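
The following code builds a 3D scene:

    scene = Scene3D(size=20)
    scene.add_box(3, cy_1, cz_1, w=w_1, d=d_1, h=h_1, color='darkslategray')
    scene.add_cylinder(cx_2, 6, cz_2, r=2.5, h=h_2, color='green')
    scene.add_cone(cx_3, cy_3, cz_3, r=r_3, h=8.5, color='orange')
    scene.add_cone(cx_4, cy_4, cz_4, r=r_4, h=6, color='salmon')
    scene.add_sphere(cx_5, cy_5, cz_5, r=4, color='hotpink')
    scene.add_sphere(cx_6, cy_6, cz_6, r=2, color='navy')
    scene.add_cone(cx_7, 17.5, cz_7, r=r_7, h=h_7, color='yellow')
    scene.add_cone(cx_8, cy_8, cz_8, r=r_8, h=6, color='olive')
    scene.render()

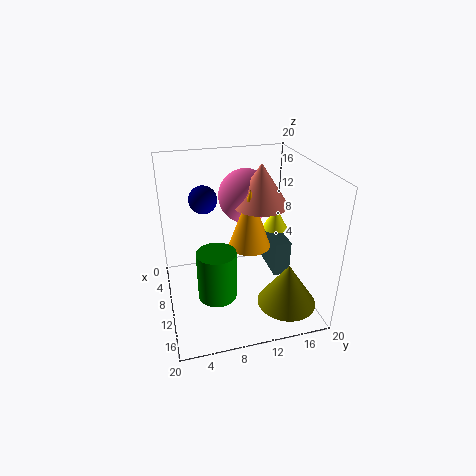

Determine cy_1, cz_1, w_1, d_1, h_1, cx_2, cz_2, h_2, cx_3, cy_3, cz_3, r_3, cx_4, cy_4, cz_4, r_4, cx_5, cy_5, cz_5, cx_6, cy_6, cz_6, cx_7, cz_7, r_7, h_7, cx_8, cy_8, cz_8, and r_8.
cy_1 = 16; cz_1 = 2; w_1 = 6.5; d_1 = 2.5; h_1 = 5.5; cx_2 = 14.5; cz_2 = 4.5; h_2 = 6.5; cx_3 = 9; cy_3 = 12; cz_3 = 8; r_3 = 3; cx_4 = 7.5; cy_4 = 14; cz_4 = 13.5; r_4 = 4; cx_5 = 5; cy_5 = 12.5; cz_5 = 14; cx_6 = 6; cy_6 = 6; cz_6 = 14.5; cx_7 = 5; cz_7 = 8; r_7 = 2; h_7 = 3.5; cx_8 = 15.5; cy_8 = 15.5; cz_8 = 2; r_8 = 4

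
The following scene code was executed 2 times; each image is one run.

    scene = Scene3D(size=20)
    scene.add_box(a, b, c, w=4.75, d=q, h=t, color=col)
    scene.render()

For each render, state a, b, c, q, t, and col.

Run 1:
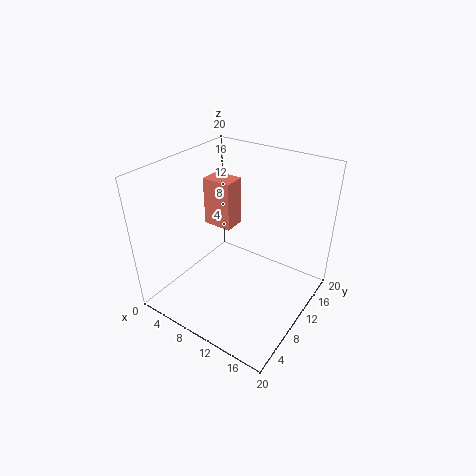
a = 0.75, b = 14, c = 7.5, q = 3.5, t = 7.75, col = 'salmon'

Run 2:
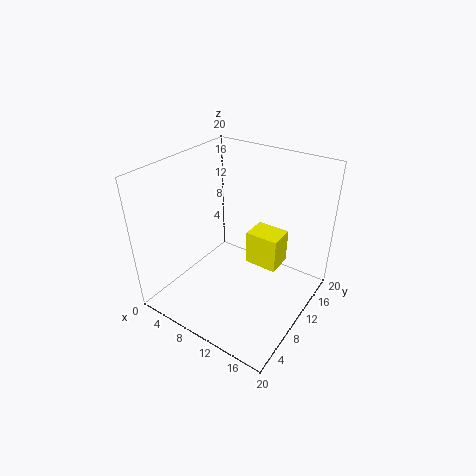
a = 10.25, b = 11.75, c = 5, q = 3.75, t = 5, col = 'yellow'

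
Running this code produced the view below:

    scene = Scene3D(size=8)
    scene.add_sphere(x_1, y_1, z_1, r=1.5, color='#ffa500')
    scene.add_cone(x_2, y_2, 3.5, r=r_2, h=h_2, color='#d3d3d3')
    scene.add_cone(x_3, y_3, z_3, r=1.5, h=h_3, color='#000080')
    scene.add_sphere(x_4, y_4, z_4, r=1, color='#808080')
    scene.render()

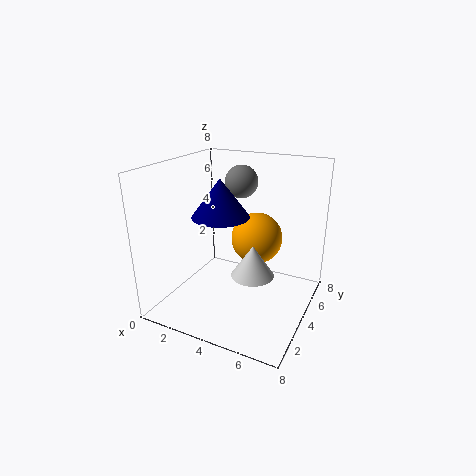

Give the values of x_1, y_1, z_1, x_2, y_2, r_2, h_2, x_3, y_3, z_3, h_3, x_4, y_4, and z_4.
x_1 = 4.5, y_1 = 5.5, z_1 = 3.5, x_2 = 6, y_2 = 1.5, r_2 = 1, h_2 = 1.5, x_3 = 3.5, y_3 = 3, z_3 = 5.5, h_3 = 2, x_4 = 3, y_4 = 6.5, z_4 = 6.5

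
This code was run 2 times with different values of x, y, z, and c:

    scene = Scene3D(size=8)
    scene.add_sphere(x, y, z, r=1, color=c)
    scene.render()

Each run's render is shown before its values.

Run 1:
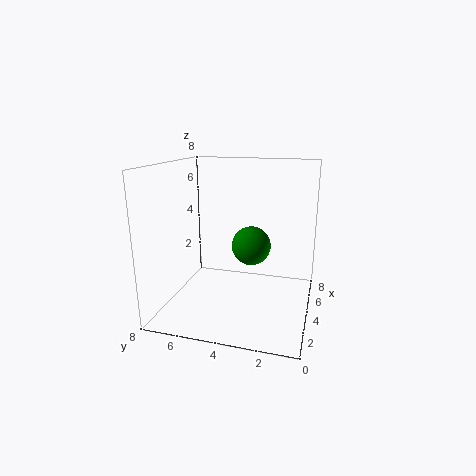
x = 3
y = 3
z = 4
c = 'green'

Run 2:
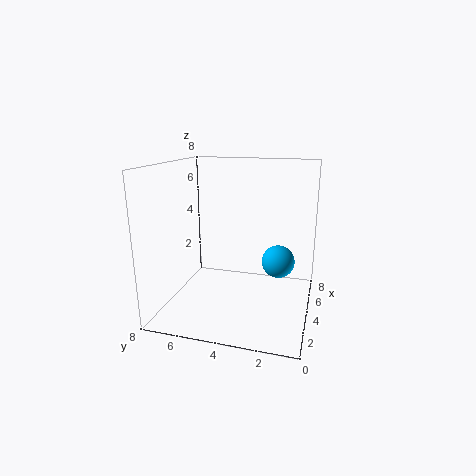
x = 6
y = 2
z = 2
c = 'deepskyblue'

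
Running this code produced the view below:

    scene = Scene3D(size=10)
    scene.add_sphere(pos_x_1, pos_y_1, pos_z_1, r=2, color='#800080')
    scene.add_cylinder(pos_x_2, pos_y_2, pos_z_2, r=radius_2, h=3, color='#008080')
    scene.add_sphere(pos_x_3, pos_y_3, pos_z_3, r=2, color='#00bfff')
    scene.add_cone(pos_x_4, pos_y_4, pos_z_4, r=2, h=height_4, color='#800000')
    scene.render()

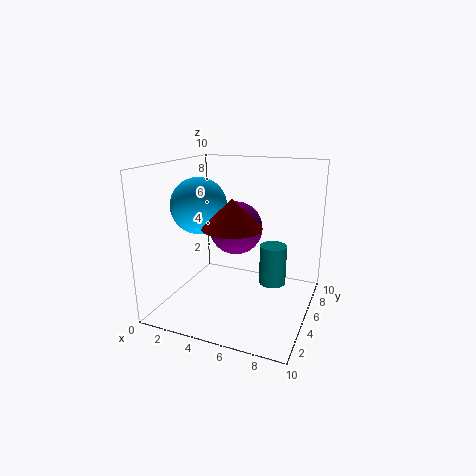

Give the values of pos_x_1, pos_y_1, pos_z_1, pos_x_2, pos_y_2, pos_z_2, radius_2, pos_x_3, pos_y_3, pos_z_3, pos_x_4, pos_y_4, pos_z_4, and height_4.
pos_x_1 = 4, pos_y_1 = 7, pos_z_1 = 5, pos_x_2 = 7, pos_y_2 = 7, pos_z_2 = 1, radius_2 = 1, pos_x_3 = 2, pos_y_3 = 5, pos_z_3 = 7, pos_x_4 = 5, pos_y_4 = 4, pos_z_4 = 6, height_4 = 2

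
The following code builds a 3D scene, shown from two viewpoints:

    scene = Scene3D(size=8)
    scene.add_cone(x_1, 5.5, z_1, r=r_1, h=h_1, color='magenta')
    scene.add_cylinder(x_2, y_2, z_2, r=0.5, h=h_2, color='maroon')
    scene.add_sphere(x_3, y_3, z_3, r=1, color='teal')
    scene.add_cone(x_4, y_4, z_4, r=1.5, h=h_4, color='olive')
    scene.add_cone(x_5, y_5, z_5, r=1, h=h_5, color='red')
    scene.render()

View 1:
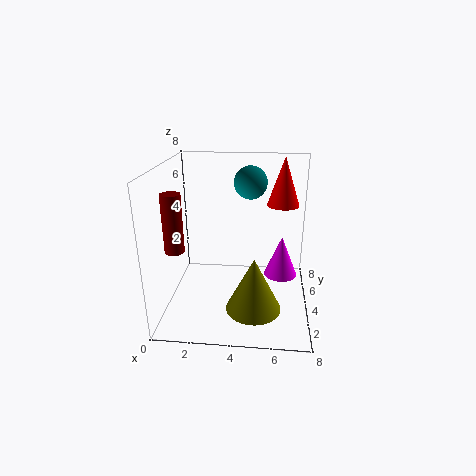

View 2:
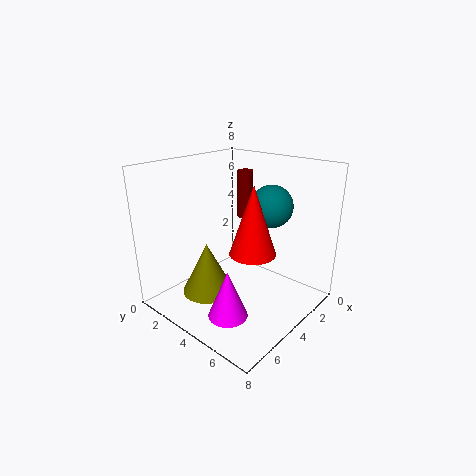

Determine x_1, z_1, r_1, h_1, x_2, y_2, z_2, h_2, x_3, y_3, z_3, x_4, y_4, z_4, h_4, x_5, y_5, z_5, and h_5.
x_1 = 6.5, z_1 = 1, r_1 = 1, h_1 = 2.5, x_2 = 1, y_2 = 2, z_2 = 4, h_2 = 3, x_3 = 4.5, y_3 = 6.5, z_3 = 6.5, x_4 = 5, y_4 = 2.5, z_4 = 0.5, h_4 = 3, x_5 = 6.5, y_5 = 7, z_5 = 5, h_5 = 3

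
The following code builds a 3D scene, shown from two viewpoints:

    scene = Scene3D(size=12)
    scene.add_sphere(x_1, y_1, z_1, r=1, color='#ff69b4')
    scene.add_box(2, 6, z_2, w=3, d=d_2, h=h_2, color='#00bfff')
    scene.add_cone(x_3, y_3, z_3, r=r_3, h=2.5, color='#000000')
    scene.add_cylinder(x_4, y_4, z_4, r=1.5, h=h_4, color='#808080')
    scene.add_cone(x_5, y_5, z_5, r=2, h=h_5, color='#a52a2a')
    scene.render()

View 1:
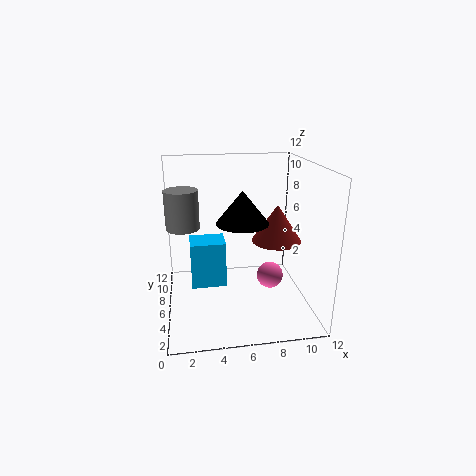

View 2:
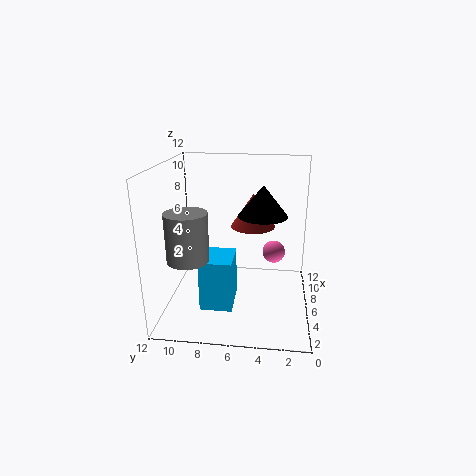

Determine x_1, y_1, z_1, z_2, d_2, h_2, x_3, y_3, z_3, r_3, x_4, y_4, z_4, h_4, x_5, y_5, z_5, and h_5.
x_1 = 8; y_1 = 3; z_1 = 4; z_2 = 1.5; d_2 = 2.5; h_2 = 4; x_3 = 6; y_3 = 4; z_3 = 8; r_3 = 2; x_4 = 1.5; y_4 = 9; z_4 = 6; h_4 = 3.5; x_5 = 9; y_5 = 5; z_5 = 6; h_5 = 3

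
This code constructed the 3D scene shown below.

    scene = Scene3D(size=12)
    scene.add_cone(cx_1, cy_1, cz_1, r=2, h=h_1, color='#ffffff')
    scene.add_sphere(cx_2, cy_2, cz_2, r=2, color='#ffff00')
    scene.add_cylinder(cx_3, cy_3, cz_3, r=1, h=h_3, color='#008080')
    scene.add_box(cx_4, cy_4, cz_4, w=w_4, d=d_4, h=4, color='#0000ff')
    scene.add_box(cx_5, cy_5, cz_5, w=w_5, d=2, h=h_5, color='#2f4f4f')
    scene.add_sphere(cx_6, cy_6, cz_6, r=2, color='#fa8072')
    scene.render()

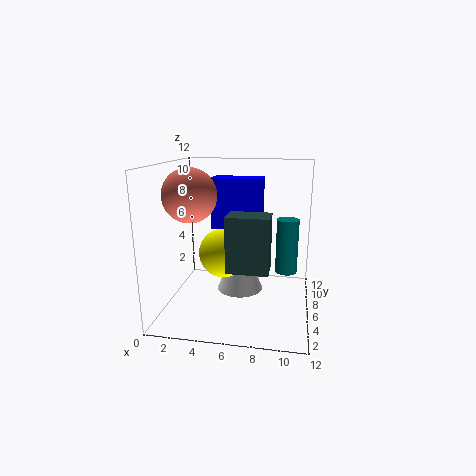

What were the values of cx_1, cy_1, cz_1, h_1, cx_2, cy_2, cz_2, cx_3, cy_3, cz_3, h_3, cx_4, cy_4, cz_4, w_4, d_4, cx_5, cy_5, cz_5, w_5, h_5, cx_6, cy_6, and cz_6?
cx_1 = 6; cy_1 = 7; cz_1 = 1; h_1 = 5; cx_2 = 5; cy_2 = 5; cz_2 = 5; cx_3 = 10; cy_3 = 9; cz_3 = 2; h_3 = 5; cx_4 = 4; cy_4 = 5; cz_4 = 7; w_4 = 4; d_4 = 2; cx_5 = 6; cy_5 = 1; cz_5 = 5; w_5 = 3; h_5 = 4; cx_6 = 3; cy_6 = 3; cz_6 = 10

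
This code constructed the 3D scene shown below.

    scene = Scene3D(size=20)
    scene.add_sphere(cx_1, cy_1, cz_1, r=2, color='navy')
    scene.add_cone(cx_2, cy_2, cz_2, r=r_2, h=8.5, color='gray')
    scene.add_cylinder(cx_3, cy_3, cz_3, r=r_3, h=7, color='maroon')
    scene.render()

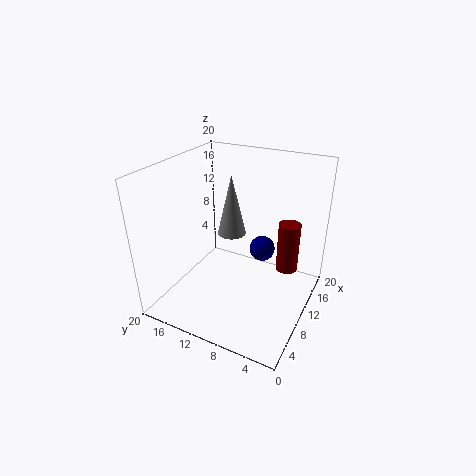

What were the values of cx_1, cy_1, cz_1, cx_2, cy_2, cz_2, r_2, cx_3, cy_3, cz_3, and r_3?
cx_1 = 16.5
cy_1 = 9
cz_1 = 5
cx_2 = 11
cy_2 = 11.5
cz_2 = 10
r_2 = 2
cx_3 = 12.5
cy_3 = 3.5
cz_3 = 5.5
r_3 = 1.5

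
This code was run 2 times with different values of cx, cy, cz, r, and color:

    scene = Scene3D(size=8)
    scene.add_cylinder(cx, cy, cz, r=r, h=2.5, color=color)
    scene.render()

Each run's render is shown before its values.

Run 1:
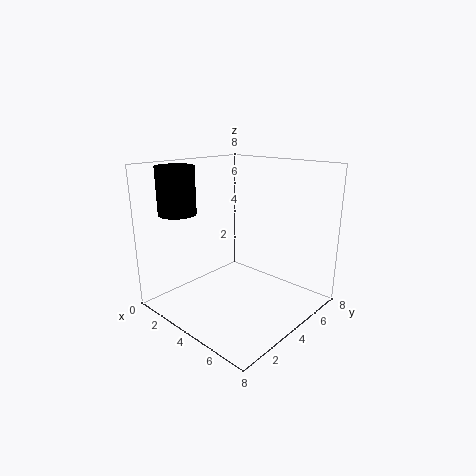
cx = 2
cy = 1.5
cz = 5.5
r = 1
color = 'black'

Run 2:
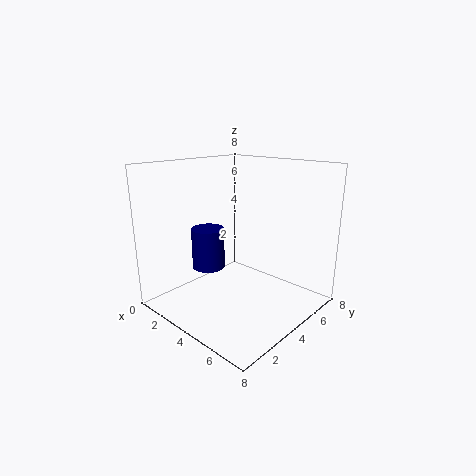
cx = 1.5
cy = 4
cz = 1.5
r = 1
color = 'navy'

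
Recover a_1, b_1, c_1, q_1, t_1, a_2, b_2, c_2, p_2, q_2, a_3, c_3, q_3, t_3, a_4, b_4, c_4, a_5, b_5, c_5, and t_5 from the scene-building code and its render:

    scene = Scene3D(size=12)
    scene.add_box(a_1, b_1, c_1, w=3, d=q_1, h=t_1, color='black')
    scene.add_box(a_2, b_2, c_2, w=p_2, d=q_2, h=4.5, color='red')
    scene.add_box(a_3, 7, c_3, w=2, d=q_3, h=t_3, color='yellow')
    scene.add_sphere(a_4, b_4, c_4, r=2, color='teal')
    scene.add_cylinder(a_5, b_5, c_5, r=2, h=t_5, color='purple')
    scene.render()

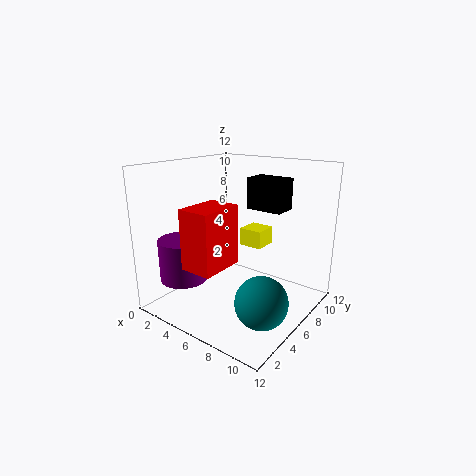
a_1 = 6.5, b_1 = 6.5, c_1 = 8.5, q_1 = 2, t_1 = 2.5, a_2 = 5, b_2 = 0.5, c_2 = 5, p_2 = 2.5, q_2 = 3.5, a_3 = 5.5, c_3 = 5, q_3 = 2, t_3 = 1.5, a_4 = 10, b_4 = 3.5, c_4 = 2.5, a_5 = 2.5, b_5 = 3, c_5 = 2.5, t_5 = 3.5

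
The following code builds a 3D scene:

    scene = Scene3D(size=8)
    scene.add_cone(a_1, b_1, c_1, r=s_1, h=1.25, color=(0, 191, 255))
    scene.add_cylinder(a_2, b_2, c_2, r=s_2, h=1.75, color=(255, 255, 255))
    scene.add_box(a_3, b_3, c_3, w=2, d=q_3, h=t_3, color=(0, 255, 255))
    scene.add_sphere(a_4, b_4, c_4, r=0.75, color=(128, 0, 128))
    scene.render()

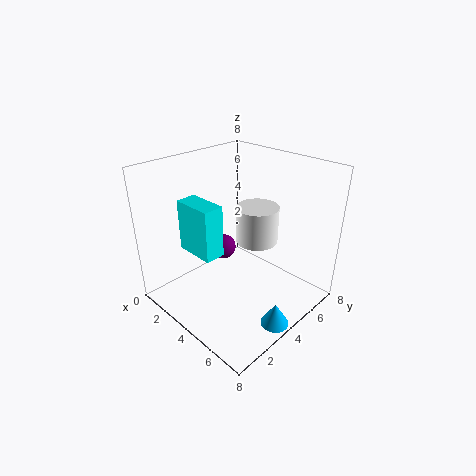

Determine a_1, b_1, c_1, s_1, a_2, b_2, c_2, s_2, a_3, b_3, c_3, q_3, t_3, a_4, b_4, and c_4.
a_1 = 7.25; b_1 = 3.5; c_1 = 0.25; s_1 = 0.75; a_2 = 6; b_2 = 3.25; c_2 = 5; s_2 = 1; a_3 = 3.25; b_3 = 0.75; c_3 = 4.5; q_3 = 1; t_3 = 2.5; a_4 = 2.25; b_4 = 4.5; c_4 = 2.5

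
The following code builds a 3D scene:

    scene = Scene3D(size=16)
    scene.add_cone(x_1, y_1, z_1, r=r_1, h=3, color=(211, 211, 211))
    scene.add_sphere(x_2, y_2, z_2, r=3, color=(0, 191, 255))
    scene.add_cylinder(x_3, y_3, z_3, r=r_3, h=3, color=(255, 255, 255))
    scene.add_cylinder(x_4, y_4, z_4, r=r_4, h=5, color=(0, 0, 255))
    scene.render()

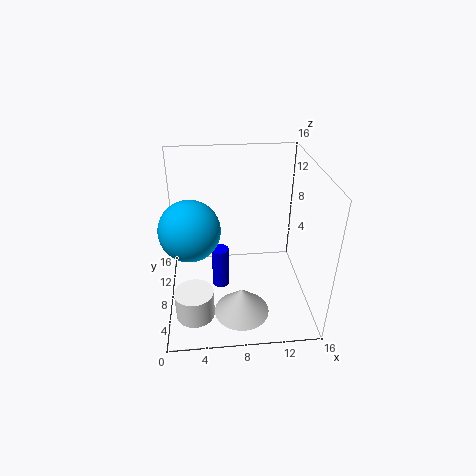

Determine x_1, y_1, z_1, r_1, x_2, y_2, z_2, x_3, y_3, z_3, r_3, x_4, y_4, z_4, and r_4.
x_1 = 8; y_1 = 4; z_1 = 1; r_1 = 3; x_2 = 3; y_2 = 5; z_2 = 11; x_3 = 3; y_3 = 3; z_3 = 2; r_3 = 2; x_4 = 6; y_4 = 9; z_4 = 1; r_4 = 1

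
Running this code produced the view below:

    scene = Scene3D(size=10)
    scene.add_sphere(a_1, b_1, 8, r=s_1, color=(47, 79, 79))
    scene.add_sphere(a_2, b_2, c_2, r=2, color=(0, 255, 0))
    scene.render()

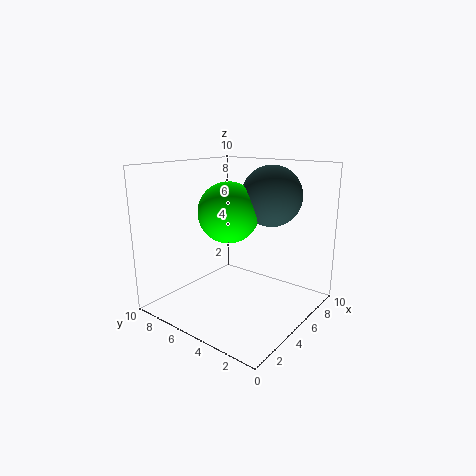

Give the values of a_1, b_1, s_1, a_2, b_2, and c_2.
a_1 = 6
b_1 = 3
s_1 = 2
a_2 = 4
b_2 = 5
c_2 = 7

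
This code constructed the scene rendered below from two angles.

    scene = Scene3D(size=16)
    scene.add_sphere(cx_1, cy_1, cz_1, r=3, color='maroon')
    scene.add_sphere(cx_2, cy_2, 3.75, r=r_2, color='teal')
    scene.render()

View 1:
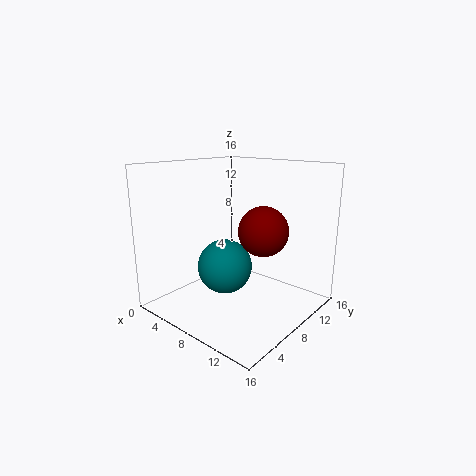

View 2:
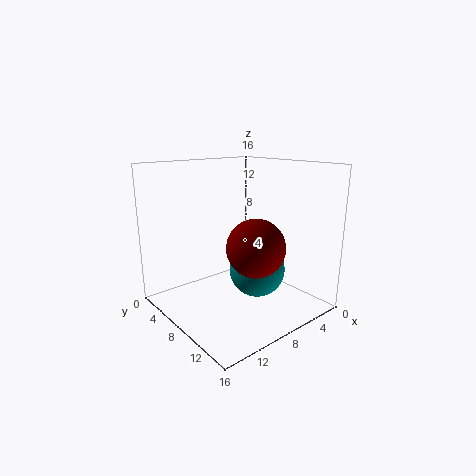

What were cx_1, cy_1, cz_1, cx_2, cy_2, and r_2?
cx_1 = 8.75; cy_1 = 11.75; cz_1 = 8; cx_2 = 5.5; cy_2 = 8.5; r_2 = 3.25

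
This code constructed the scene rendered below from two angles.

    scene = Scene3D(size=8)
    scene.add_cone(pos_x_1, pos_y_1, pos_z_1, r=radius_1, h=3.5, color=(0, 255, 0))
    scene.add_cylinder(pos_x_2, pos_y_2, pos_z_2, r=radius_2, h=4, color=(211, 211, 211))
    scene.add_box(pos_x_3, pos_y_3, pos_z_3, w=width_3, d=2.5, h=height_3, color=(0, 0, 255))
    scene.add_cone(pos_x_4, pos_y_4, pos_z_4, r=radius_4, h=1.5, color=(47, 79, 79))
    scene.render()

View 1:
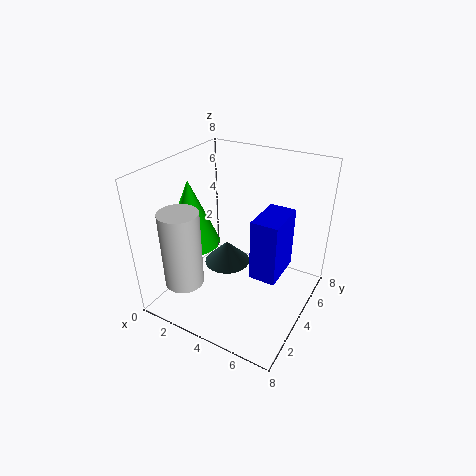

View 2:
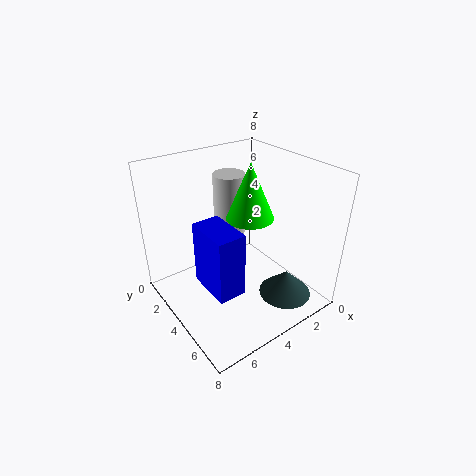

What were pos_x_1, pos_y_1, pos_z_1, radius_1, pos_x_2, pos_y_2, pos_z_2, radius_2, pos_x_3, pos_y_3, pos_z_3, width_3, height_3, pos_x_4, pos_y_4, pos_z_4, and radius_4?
pos_x_1 = 2
pos_y_1 = 2.5
pos_z_1 = 4
radius_1 = 1.5
pos_x_2 = 2.5
pos_y_2 = 1
pos_z_2 = 2.5
radius_2 = 1
pos_x_3 = 5
pos_y_3 = 3.5
pos_z_3 = 2
width_3 = 1.5
height_3 = 3.5
pos_x_4 = 2
pos_y_4 = 6
pos_z_4 = 0.5
radius_4 = 1.5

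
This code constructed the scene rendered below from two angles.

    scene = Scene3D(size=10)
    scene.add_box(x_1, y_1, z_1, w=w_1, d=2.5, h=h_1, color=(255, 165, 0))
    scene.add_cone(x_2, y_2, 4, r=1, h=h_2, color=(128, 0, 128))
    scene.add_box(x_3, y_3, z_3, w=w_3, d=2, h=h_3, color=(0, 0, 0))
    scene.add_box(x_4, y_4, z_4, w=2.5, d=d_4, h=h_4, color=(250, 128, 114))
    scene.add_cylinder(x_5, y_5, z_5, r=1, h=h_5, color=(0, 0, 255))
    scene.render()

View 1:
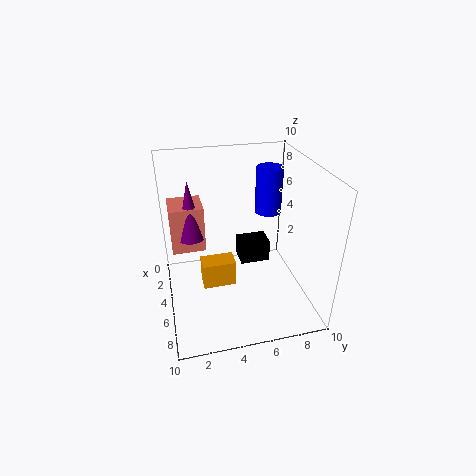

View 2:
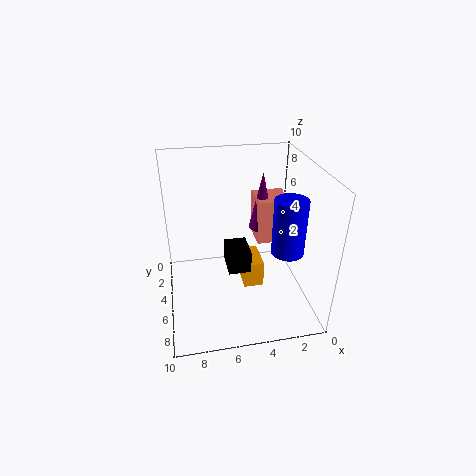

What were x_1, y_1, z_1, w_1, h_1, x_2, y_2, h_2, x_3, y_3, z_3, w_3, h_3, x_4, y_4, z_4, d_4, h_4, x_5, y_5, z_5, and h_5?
x_1 = 3; y_1 = 2.5; z_1 = 0.5; w_1 = 1.5; h_1 = 2; x_2 = 2.5; y_2 = 2; h_2 = 4.5; x_3 = 4.5; y_3 = 5; z_3 = 3.5; w_3 = 1.5; h_3 = 1.5; x_4 = 0.5; y_4 = 0.5; z_4 = 3; d_4 = 2.5; h_4 = 3.5; x_5 = 2.5; y_5 = 8; z_5 = 5.5; h_5 = 3.5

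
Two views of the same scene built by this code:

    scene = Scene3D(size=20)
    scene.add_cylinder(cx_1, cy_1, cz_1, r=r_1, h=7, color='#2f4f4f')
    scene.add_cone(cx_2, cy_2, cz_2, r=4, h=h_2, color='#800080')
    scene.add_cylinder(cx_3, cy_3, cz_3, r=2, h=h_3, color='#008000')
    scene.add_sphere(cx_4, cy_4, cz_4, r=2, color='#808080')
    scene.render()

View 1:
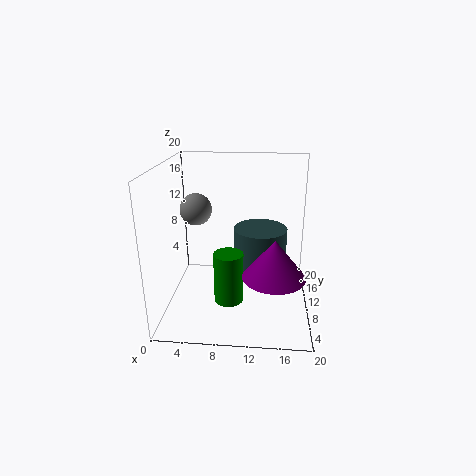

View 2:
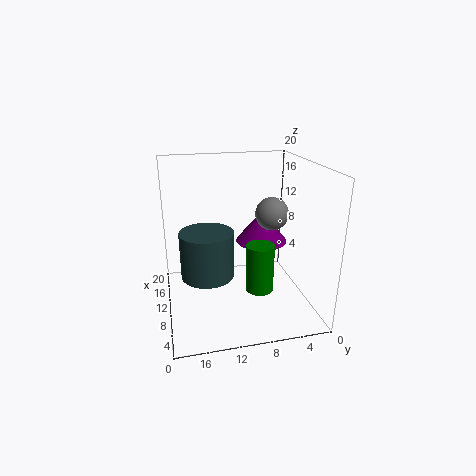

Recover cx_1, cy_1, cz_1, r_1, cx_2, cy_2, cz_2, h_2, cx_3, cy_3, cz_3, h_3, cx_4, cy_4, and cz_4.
cx_1 = 13; cy_1 = 14; cz_1 = 3; r_1 = 4; cx_2 = 15; cy_2 = 5; cz_2 = 7; h_2 = 5; cx_3 = 9; cy_3 = 7; cz_3 = 2; h_3 = 7; cx_4 = 5; cy_4 = 7; cz_4 = 15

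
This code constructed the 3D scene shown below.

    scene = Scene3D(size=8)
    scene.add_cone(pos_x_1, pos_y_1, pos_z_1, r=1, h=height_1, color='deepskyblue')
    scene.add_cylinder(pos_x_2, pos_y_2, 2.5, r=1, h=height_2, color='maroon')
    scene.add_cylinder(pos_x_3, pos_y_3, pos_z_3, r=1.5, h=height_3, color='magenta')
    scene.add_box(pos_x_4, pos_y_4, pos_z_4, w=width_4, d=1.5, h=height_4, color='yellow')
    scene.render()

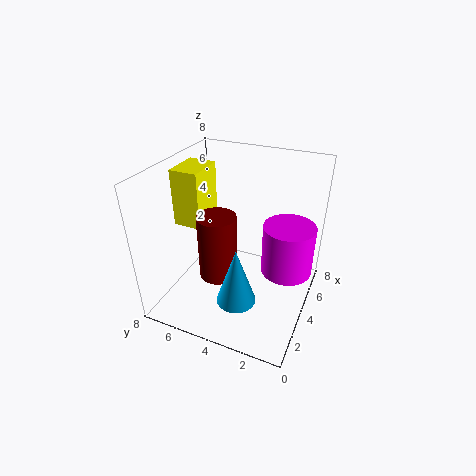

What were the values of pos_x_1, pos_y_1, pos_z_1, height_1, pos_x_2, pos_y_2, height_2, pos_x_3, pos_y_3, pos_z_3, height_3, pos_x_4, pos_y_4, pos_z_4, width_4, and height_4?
pos_x_1 = 1.5, pos_y_1 = 3, pos_z_1 = 2, height_1 = 3, pos_x_2 = 2.5, pos_y_2 = 4.5, height_2 = 3.5, pos_x_3 = 5.5, pos_y_3 = 1.5, pos_z_3 = 1.5, height_3 = 3, pos_x_4 = 2.5, pos_y_4 = 5.5, pos_z_4 = 5, width_4 = 2, height_4 = 3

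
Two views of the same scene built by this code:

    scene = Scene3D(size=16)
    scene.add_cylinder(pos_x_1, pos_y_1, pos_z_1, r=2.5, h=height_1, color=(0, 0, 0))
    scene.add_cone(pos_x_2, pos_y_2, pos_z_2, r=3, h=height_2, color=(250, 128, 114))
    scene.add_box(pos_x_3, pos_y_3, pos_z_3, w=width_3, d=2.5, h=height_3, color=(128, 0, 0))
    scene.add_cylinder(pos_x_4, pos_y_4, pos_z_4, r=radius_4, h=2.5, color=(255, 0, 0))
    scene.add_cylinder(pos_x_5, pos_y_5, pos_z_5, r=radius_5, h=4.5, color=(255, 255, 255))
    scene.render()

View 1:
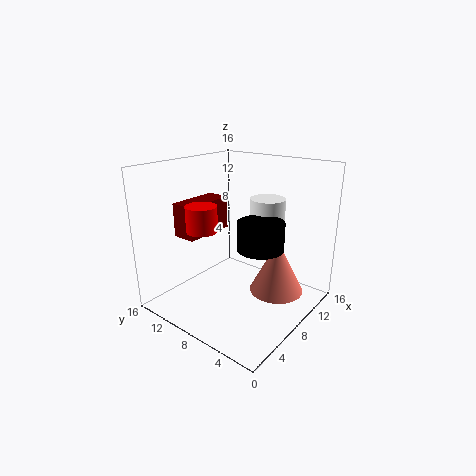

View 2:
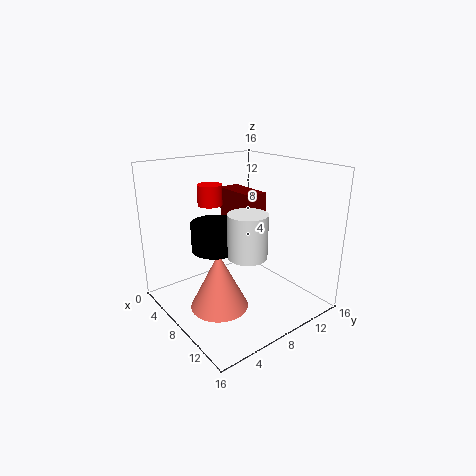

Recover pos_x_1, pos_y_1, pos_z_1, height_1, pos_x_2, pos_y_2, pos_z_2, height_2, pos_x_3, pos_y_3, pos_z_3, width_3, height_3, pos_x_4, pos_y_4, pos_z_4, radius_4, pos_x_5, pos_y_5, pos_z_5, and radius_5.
pos_x_1 = 8; pos_y_1 = 5; pos_z_1 = 7.5; height_1 = 3; pos_x_2 = 10; pos_y_2 = 4; pos_z_2 = 2; height_2 = 6; pos_x_3 = 2.5; pos_y_3 = 9.5; pos_z_3 = 9; width_3 = 5.5; height_3 = 3.5; pos_x_4 = 2.5; pos_y_4 = 8; pos_z_4 = 10.5; radius_4 = 1.5; pos_x_5 = 11.5; pos_y_5 = 6.5; pos_z_5 = 7.5; radius_5 = 2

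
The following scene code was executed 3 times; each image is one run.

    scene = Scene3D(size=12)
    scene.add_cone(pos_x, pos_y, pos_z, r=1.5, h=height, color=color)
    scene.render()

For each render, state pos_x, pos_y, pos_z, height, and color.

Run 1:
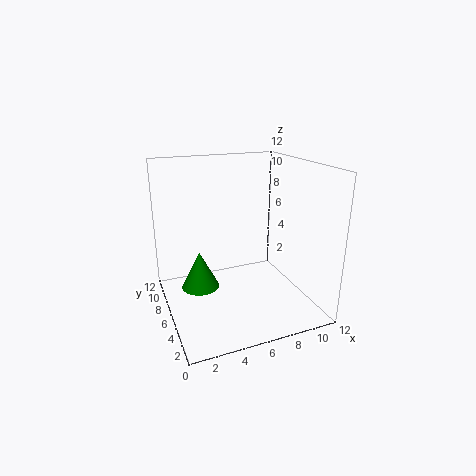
pos_x = 2.5, pos_y = 5.5, pos_z = 2.5, height = 3, color = 'green'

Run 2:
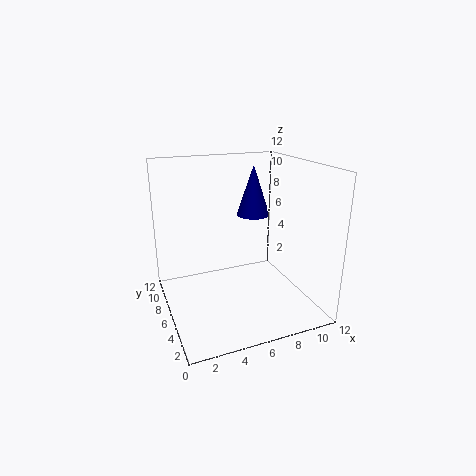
pos_x = 8.5, pos_y = 8.5, pos_z = 7, height = 4.5, color = 'navy'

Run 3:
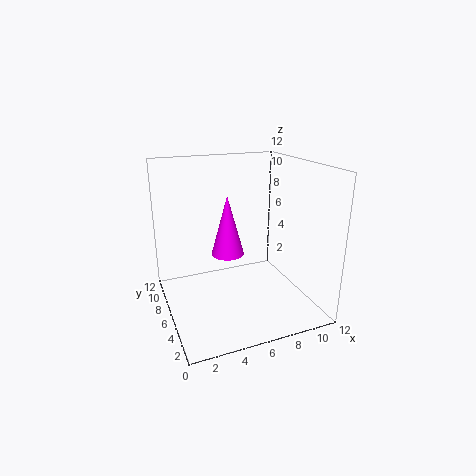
pos_x = 6, pos_y = 8.5, pos_z = 3.5, height = 5.5, color = 'magenta'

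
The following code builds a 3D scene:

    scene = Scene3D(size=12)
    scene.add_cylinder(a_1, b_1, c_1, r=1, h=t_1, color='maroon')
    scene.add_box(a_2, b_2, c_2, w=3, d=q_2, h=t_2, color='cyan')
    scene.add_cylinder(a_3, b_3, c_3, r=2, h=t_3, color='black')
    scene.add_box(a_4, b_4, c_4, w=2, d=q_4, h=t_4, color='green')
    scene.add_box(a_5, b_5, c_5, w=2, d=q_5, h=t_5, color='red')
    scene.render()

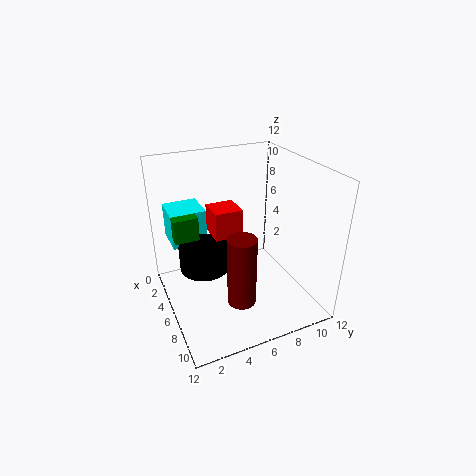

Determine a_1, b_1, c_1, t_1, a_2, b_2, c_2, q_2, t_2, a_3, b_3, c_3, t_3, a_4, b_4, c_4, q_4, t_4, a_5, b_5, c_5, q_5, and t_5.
a_1 = 11; b_1 = 4; c_1 = 4; t_1 = 5; a_2 = 1; b_2 = 1; c_2 = 5; q_2 = 3; t_2 = 3; a_3 = 6; b_3 = 3; c_3 = 4; t_3 = 2; a_4 = 3; b_4 = 1; c_4 = 6; q_4 = 2; t_4 = 2; a_5 = 7; b_5 = 3; c_5 = 8; q_5 = 2; t_5 = 2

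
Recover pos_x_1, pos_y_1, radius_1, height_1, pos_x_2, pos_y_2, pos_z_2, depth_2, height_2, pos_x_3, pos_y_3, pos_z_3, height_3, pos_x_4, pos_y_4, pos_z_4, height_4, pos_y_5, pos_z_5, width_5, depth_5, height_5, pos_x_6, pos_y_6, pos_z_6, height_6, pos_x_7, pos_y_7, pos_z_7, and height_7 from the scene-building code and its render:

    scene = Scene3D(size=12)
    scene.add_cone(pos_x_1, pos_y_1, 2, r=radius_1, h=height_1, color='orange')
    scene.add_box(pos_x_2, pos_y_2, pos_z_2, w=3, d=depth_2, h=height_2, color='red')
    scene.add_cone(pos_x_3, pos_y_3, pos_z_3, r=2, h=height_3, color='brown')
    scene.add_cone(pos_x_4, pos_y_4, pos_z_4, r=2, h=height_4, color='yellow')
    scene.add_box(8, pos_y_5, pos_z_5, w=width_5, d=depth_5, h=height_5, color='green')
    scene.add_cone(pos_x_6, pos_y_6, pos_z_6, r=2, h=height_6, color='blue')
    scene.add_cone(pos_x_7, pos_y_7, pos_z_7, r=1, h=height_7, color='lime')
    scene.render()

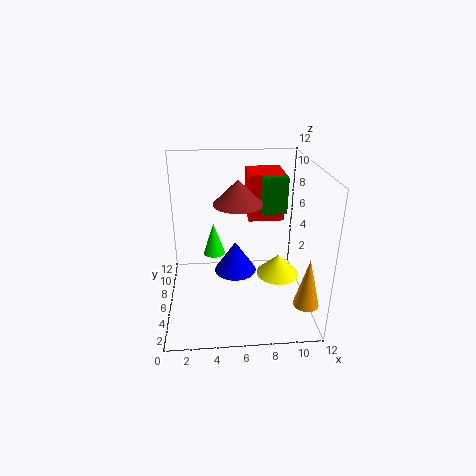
pos_x_1 = 11; pos_y_1 = 2; radius_1 = 1; height_1 = 4; pos_x_2 = 7; pos_y_2 = 7; pos_z_2 = 7; depth_2 = 3; height_2 = 4; pos_x_3 = 6; pos_y_3 = 6; pos_z_3 = 9; height_3 = 2; pos_x_4 = 10; pos_y_4 = 8; pos_z_4 = 1; height_4 = 2; pos_y_5 = 6; pos_z_5 = 8; width_5 = 2; depth_5 = 3; height_5 = 3; pos_x_6 = 6; pos_y_6 = 9; pos_z_6 = 1; height_6 = 3; pos_x_7 = 4; pos_y_7 = 9; pos_z_7 = 3; height_7 = 3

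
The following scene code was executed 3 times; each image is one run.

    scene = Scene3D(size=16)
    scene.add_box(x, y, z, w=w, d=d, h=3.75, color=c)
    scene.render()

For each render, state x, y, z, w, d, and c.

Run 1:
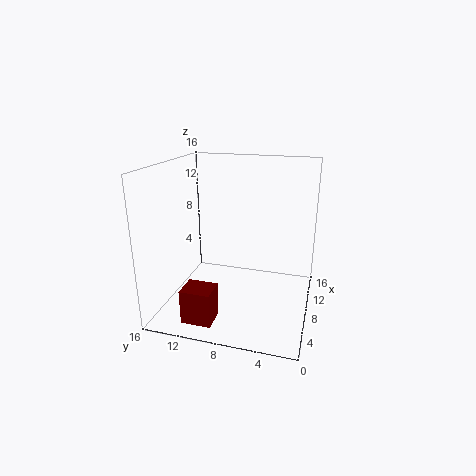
x = 1.75
y = 9.25
z = 0.25
w = 2.75
d = 3.25
c = 'maroon'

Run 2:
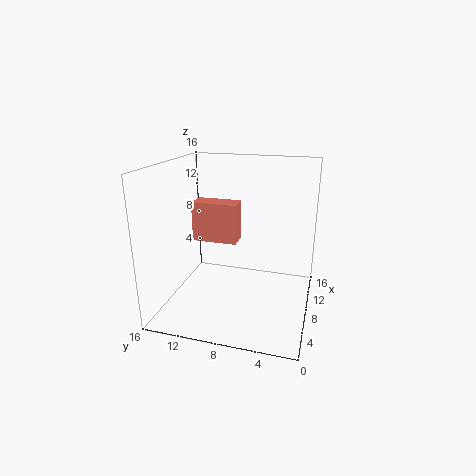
x = 2.75
y = 6.75
z = 9.5
w = 2
d = 4.25
c = 'salmon'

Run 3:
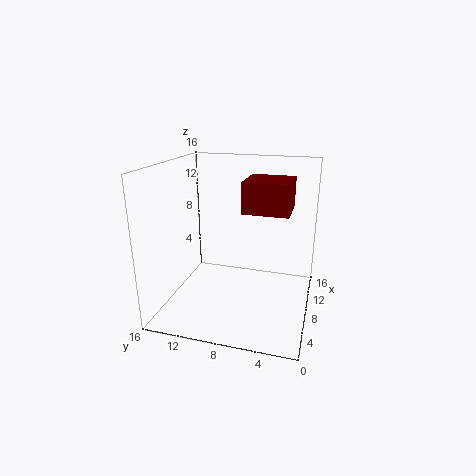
x = 10.25
y = 2.75
z = 10
w = 5.25
d = 5.5
c = 'maroon'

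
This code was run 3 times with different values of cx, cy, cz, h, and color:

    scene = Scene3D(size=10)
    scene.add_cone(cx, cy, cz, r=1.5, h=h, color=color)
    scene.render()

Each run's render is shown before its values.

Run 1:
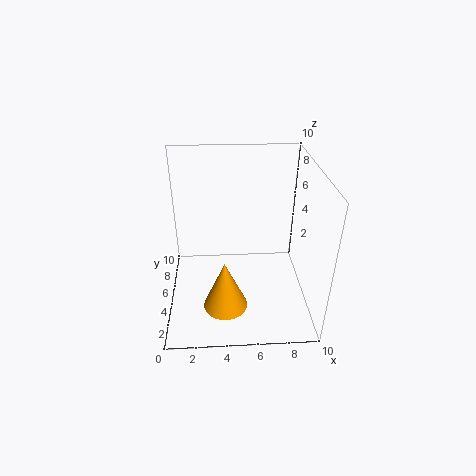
cx = 4, cy = 2.75, cz = 1, h = 3.5, color = 'orange'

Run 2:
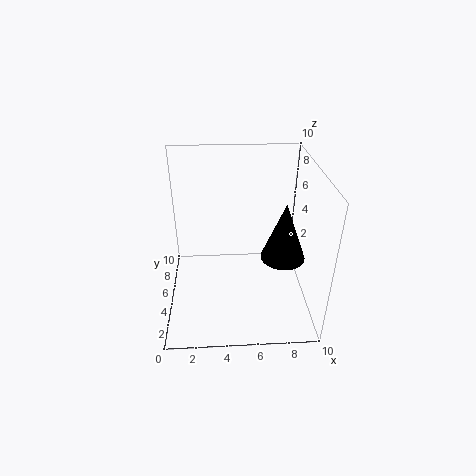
cx = 8, cy = 4, cz = 4, h = 4, color = 'black'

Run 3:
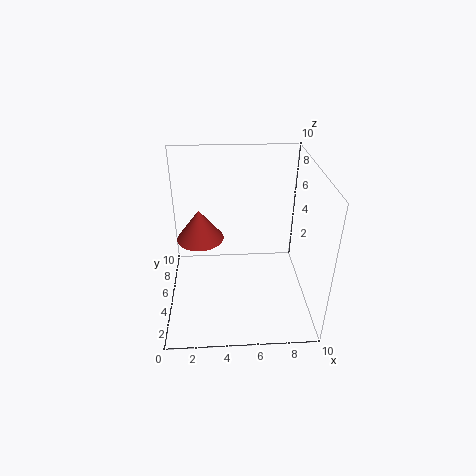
cx = 2.5, cy = 4, cz = 5.75, h = 2, color = 'brown'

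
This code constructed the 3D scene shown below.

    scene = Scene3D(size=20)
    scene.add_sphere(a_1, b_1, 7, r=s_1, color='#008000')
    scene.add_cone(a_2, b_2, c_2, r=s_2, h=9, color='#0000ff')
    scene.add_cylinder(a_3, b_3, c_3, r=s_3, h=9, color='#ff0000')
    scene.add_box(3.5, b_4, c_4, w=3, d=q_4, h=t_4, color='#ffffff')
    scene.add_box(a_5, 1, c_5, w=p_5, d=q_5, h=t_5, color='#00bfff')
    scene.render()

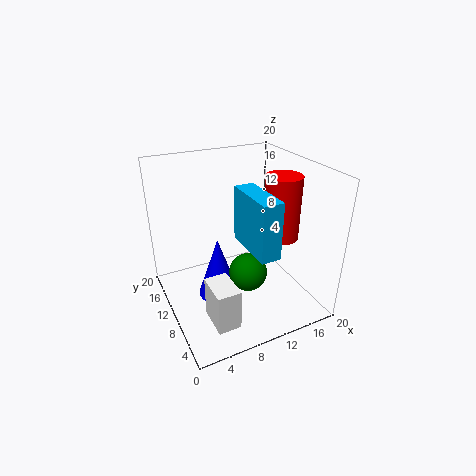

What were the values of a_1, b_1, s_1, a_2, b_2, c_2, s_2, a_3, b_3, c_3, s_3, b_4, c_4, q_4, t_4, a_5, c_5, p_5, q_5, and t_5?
a_1 = 9.5
b_1 = 6
s_1 = 2.5
a_2 = 7.5
b_2 = 11.5
c_2 = 0.5
s_2 = 3
a_3 = 16
b_3 = 8.5
c_3 = 9.5
s_3 = 2.5
b_4 = 2
c_4 = 2
q_4 = 4.5
t_4 = 5.5
a_5 = 8.5
c_5 = 11.5
p_5 = 2.5
q_5 = 7
t_5 = 7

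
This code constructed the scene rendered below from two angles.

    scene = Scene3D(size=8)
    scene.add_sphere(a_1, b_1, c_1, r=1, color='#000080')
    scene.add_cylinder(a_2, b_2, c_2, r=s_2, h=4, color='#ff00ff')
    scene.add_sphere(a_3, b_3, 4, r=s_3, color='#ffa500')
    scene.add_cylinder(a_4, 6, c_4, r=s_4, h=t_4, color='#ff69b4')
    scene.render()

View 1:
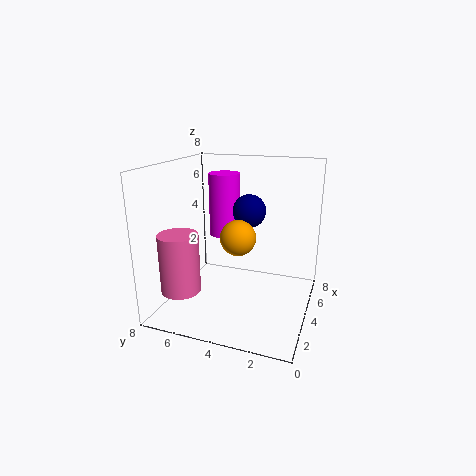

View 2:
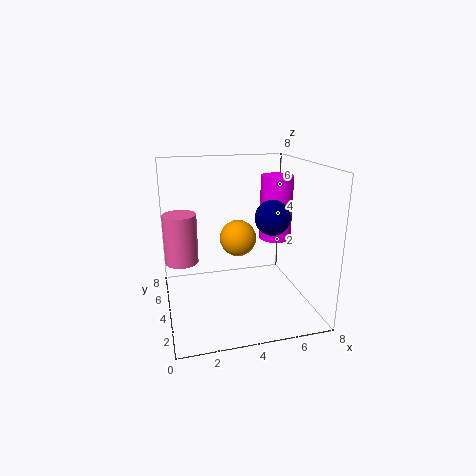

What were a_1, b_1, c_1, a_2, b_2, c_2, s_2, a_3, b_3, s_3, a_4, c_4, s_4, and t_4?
a_1 = 6
b_1 = 4
c_1 = 5
a_2 = 7
b_2 = 6
c_2 = 3
s_2 = 1
a_3 = 4
b_3 = 4
s_3 = 1
a_4 = 1
c_4 = 2
s_4 = 1
t_4 = 3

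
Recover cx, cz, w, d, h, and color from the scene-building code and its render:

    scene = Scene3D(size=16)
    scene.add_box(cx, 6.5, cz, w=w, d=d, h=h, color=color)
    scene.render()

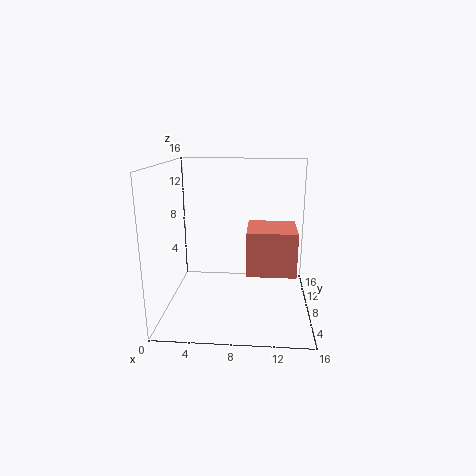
cx = 9; cz = 4; w = 5.5; d = 5.5; h = 5; color = 'salmon'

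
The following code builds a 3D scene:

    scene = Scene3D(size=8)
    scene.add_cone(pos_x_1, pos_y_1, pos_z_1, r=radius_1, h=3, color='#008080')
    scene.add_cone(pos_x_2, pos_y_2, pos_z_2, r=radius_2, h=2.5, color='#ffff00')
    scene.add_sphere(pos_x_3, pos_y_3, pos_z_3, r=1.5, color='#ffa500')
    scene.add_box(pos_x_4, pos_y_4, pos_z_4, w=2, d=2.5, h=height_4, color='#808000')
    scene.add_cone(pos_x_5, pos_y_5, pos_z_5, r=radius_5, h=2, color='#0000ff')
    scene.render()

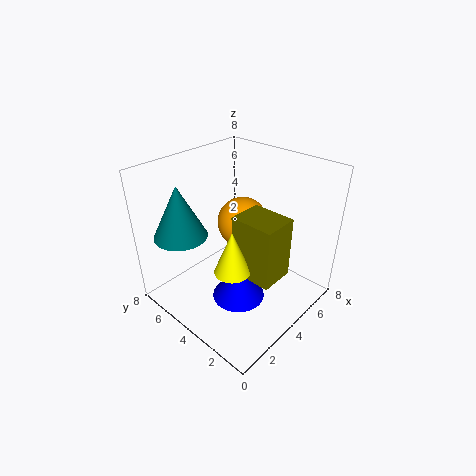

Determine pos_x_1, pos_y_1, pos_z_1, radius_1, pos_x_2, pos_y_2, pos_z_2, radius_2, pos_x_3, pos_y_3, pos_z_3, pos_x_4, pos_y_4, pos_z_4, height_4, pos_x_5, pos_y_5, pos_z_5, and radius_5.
pos_x_1 = 2, pos_y_1 = 6.5, pos_z_1 = 4, radius_1 = 1.5, pos_x_2 = 3, pos_y_2 = 3.5, pos_z_2 = 2.5, radius_2 = 1, pos_x_3 = 5.5, pos_y_3 = 5, pos_z_3 = 4, pos_x_4 = 3.5, pos_y_4 = 1.5, pos_z_4 = 2, height_4 = 3.5, pos_x_5 = 3.5, pos_y_5 = 3.5, pos_z_5 = 0.5, radius_5 = 1.5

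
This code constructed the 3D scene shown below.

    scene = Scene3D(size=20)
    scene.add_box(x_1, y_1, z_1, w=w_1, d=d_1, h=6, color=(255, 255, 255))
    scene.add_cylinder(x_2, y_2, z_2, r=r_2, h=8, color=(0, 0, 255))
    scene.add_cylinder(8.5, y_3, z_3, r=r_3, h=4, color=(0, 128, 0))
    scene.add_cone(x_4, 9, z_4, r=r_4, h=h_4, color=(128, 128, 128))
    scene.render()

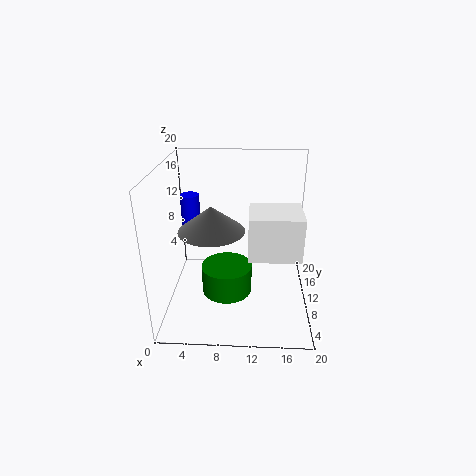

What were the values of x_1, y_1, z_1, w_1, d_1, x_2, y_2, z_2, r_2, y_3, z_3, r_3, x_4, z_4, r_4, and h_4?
x_1 = 11.5, y_1 = 6, z_1 = 8.5, w_1 = 7, d_1 = 6, x_2 = 2, y_2 = 17.5, z_2 = 5.5, r_2 = 1.5, y_3 = 8.5, z_3 = 2.5, r_3 = 3.5, x_4 = 6.5, z_4 = 11.5, r_4 = 4.5, h_4 = 3.5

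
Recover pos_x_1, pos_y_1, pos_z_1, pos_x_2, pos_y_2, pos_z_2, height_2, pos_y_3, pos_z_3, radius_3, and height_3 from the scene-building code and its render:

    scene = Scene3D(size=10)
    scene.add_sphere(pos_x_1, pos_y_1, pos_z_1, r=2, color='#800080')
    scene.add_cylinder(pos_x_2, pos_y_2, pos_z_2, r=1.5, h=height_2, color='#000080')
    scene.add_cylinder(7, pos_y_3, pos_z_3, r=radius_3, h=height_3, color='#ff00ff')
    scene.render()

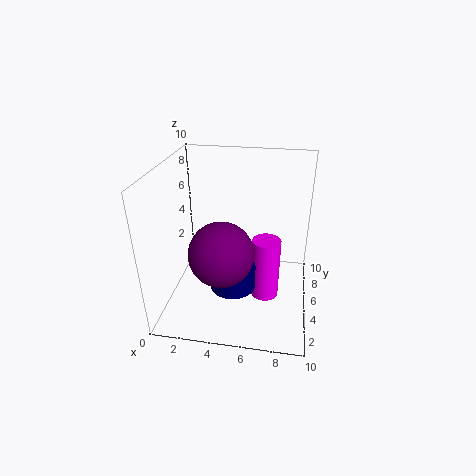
pos_x_1 = 4.5
pos_y_1 = 2
pos_z_1 = 5.5
pos_x_2 = 5
pos_y_2 = 3
pos_z_2 = 2.5
height_2 = 1.5
pos_y_3 = 5
pos_z_3 = 0.5
radius_3 = 1
height_3 = 4.5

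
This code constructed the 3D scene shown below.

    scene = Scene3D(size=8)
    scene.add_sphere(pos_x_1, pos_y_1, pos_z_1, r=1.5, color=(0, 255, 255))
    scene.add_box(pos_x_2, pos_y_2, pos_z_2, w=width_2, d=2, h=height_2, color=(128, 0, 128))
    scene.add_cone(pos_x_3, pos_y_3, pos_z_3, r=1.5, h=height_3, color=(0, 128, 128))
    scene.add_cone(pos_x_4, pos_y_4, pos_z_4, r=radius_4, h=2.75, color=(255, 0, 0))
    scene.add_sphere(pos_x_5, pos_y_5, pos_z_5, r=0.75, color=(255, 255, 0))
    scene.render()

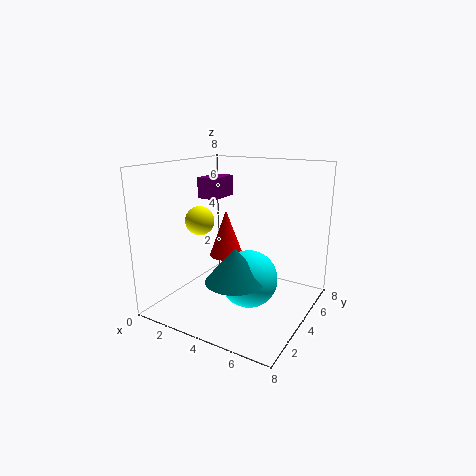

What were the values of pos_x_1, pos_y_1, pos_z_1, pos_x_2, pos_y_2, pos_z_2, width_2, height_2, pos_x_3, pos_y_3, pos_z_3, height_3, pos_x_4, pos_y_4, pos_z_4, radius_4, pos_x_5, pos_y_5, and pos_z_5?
pos_x_1 = 5.25, pos_y_1 = 3, pos_z_1 = 2.25, pos_x_2 = 0.75, pos_y_2 = 4.75, pos_z_2 = 5.75, width_2 = 1.25, height_2 = 1.25, pos_x_3 = 5, pos_y_3 = 2, pos_z_3 = 2.5, height_3 = 1.75, pos_x_4 = 2.75, pos_y_4 = 4.75, pos_z_4 = 2.5, radius_4 = 1, pos_x_5 = 2.75, pos_y_5 = 2.25, pos_z_5 = 5.25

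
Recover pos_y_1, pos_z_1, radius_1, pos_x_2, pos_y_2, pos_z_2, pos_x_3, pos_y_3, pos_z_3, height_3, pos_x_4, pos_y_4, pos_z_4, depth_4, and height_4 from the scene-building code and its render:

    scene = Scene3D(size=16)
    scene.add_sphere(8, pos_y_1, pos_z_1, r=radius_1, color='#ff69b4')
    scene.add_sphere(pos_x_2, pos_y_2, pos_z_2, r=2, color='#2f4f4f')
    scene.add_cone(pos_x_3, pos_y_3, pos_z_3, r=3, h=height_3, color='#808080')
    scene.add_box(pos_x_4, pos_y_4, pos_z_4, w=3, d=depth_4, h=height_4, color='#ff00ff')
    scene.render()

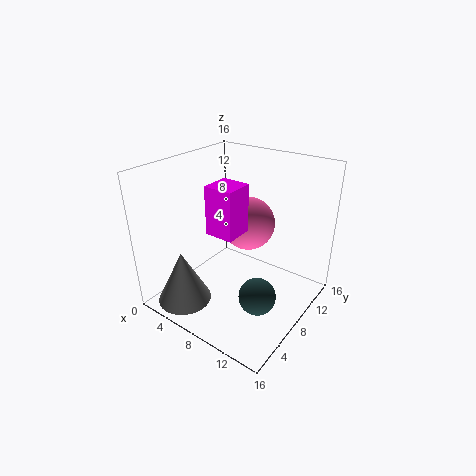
pos_y_1 = 10
pos_z_1 = 9
radius_1 = 3
pos_x_2 = 12
pos_y_2 = 6
pos_z_2 = 3
pos_x_3 = 4
pos_y_3 = 3
pos_z_3 = 1
height_3 = 6
pos_x_4 = 7
pos_y_4 = 4
pos_z_4 = 10
depth_4 = 3
height_4 = 5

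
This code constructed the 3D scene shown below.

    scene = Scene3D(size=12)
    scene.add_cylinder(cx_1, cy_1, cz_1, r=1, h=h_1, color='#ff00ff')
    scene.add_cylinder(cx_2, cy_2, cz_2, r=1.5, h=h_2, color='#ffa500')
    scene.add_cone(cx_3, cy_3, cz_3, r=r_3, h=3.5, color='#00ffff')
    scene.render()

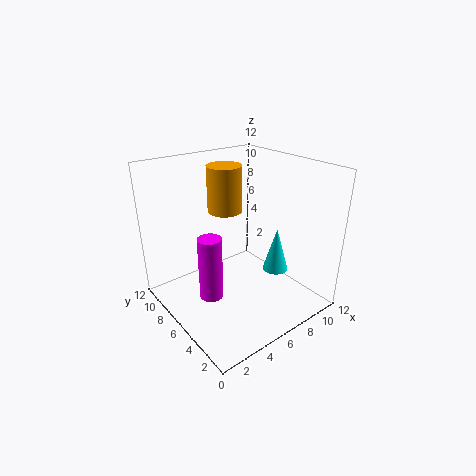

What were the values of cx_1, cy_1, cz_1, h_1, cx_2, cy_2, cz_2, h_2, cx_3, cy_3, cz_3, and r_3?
cx_1 = 3.5; cy_1 = 6.5; cz_1 = 1; h_1 = 5.5; cx_2 = 6.5; cy_2 = 8.5; cz_2 = 7.5; h_2 = 4; cx_3 = 7.5; cy_3 = 3; cz_3 = 4; r_3 = 1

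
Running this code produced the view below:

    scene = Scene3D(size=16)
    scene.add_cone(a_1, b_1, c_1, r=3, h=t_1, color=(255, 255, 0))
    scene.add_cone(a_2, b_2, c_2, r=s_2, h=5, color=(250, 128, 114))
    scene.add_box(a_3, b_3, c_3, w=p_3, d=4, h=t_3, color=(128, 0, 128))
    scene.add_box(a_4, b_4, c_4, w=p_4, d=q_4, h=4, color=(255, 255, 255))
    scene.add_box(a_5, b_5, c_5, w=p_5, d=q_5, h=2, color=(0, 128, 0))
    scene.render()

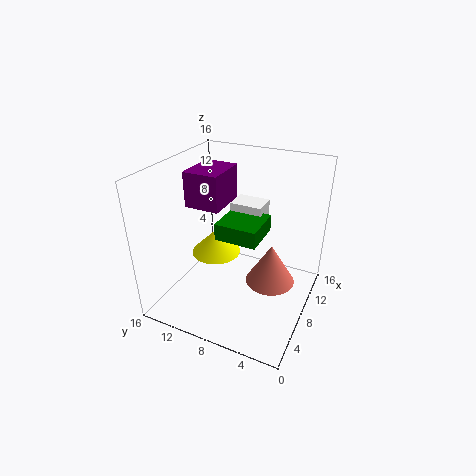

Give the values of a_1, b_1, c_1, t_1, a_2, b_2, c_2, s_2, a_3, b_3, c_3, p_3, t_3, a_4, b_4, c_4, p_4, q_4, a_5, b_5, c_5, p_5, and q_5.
a_1 = 10
b_1 = 12
c_1 = 4
t_1 = 3
a_2 = 11
b_2 = 5
c_2 = 1
s_2 = 3
a_3 = 7
b_3 = 10
c_3 = 11
p_3 = 5
t_3 = 4
a_4 = 12
b_4 = 7
c_4 = 6
p_4 = 3
q_4 = 4
a_5 = 8
b_5 = 6
c_5 = 7
p_5 = 5
q_5 = 5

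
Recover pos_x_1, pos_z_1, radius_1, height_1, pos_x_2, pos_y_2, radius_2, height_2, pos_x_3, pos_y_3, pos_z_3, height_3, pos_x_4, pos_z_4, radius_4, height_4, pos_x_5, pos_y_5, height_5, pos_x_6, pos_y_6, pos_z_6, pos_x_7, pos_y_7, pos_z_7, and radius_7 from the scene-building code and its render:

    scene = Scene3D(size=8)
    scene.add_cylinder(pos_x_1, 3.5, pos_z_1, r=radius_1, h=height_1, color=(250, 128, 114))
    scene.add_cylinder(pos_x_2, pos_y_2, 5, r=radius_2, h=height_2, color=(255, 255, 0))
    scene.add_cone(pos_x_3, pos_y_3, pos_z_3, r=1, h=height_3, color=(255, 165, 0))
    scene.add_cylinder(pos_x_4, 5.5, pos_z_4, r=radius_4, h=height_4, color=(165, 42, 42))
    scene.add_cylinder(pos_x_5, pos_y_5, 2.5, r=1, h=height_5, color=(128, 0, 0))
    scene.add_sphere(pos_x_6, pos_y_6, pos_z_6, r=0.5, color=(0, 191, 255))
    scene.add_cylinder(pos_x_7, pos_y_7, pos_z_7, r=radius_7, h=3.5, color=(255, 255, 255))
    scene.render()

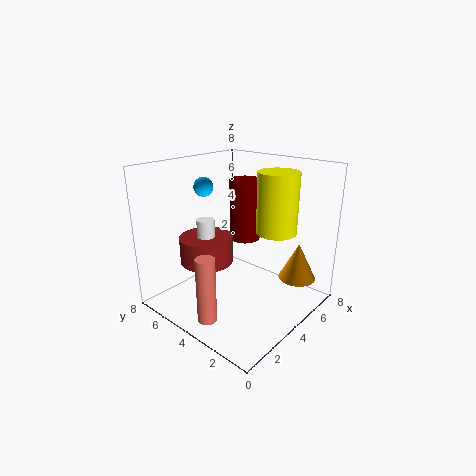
pos_x_1 = 1; pos_z_1 = 0.5; radius_1 = 0.5; height_1 = 3.5; pos_x_2 = 4; pos_y_2 = 1.5; radius_2 = 1; height_2 = 3; pos_x_3 = 5.5; pos_y_3 = 1; pos_z_3 = 2; height_3 = 2; pos_x_4 = 3; pos_z_4 = 2.5; radius_4 = 1.5; height_4 = 1.5; pos_x_5 = 7; pos_y_5 = 6; height_5 = 4; pos_x_6 = 2.5; pos_y_6 = 5; pos_z_6 = 7; pos_x_7 = 3; pos_y_7 = 5.5; pos_z_7 = 1.5; radius_7 = 0.5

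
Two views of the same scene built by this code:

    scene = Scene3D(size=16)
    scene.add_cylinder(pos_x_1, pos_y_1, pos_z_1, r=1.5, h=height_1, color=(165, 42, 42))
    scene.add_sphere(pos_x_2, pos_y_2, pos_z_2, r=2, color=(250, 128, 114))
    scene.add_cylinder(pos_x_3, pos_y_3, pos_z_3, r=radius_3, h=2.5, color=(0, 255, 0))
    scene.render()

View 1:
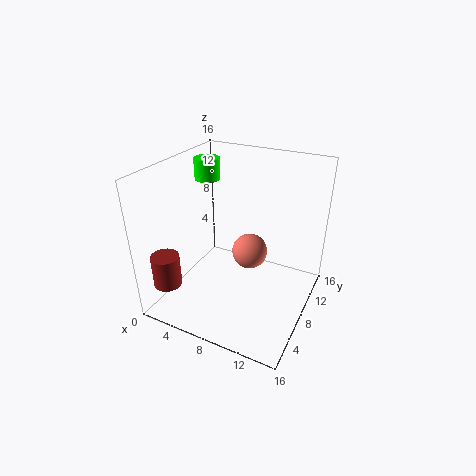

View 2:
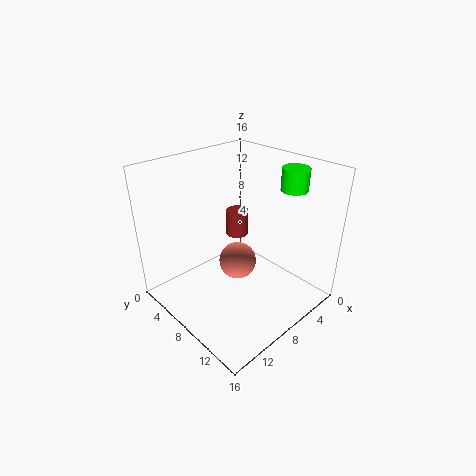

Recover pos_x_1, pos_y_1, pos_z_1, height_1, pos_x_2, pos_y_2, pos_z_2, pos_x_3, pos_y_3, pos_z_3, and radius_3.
pos_x_1 = 2.5, pos_y_1 = 2, pos_z_1 = 4, height_1 = 3.5, pos_x_2 = 9, pos_y_2 = 9, pos_z_2 = 6, pos_x_3 = 2.5, pos_y_3 = 11, pos_z_3 = 13, radius_3 = 1.5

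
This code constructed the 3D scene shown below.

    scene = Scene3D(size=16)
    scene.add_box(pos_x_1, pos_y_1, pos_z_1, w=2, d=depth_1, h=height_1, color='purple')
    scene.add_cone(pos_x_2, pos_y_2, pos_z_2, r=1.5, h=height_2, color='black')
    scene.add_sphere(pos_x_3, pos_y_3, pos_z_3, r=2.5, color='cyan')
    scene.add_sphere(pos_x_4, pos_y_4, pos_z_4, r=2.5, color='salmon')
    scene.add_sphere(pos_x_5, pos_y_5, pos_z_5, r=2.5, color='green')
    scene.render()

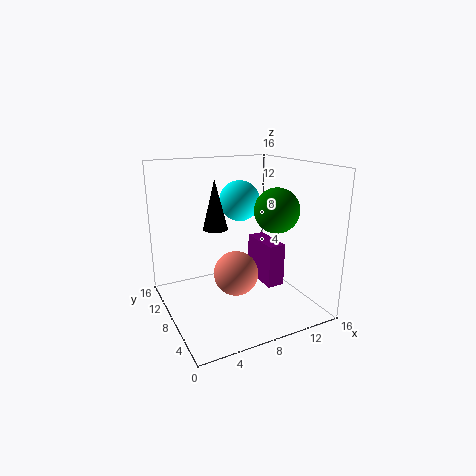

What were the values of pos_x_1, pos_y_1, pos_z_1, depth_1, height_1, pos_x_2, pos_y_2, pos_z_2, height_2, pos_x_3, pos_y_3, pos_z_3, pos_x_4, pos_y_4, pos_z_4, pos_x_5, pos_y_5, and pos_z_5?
pos_x_1 = 11, pos_y_1 = 6, pos_z_1 = 2, depth_1 = 5, height_1 = 5, pos_x_2 = 7, pos_y_2 = 12, pos_z_2 = 8, height_2 = 6, pos_x_3 = 10.5, pos_y_3 = 12.5, pos_z_3 = 11, pos_x_4 = 7.5, pos_y_4 = 7.5, pos_z_4 = 4, pos_x_5 = 12, pos_y_5 = 6.5, pos_z_5 = 11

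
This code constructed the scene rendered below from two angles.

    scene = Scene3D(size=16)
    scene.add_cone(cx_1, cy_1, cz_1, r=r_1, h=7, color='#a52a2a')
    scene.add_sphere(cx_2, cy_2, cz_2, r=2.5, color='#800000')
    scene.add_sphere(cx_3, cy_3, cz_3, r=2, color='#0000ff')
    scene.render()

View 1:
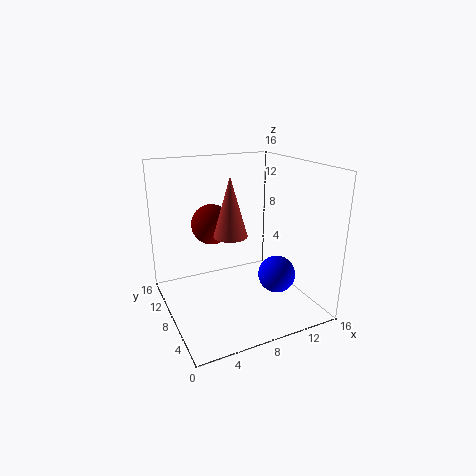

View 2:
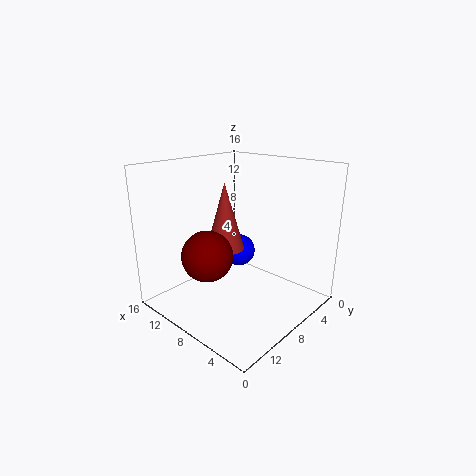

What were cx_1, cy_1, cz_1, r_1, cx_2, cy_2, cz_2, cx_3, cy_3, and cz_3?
cx_1 = 8
cy_1 = 10
cz_1 = 7.5
r_1 = 2
cx_2 = 7
cy_2 = 13.5
cz_2 = 8
cx_3 = 11
cy_3 = 4.5
cz_3 = 4.5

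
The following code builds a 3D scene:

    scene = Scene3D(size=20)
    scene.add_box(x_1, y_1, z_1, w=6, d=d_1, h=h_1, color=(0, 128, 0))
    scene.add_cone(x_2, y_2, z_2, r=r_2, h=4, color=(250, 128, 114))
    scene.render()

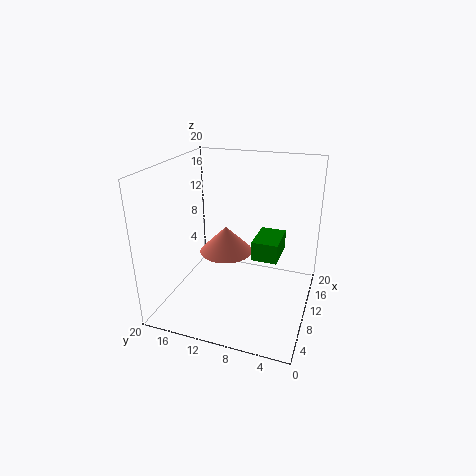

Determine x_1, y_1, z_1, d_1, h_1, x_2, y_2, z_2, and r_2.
x_1 = 13; y_1 = 5; z_1 = 5; d_1 = 4; h_1 = 3; x_2 = 13; y_2 = 13; z_2 = 6; r_2 = 4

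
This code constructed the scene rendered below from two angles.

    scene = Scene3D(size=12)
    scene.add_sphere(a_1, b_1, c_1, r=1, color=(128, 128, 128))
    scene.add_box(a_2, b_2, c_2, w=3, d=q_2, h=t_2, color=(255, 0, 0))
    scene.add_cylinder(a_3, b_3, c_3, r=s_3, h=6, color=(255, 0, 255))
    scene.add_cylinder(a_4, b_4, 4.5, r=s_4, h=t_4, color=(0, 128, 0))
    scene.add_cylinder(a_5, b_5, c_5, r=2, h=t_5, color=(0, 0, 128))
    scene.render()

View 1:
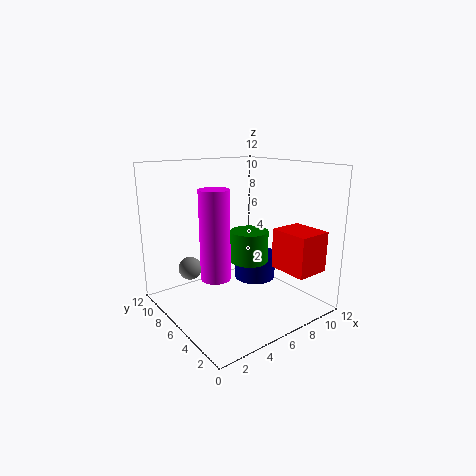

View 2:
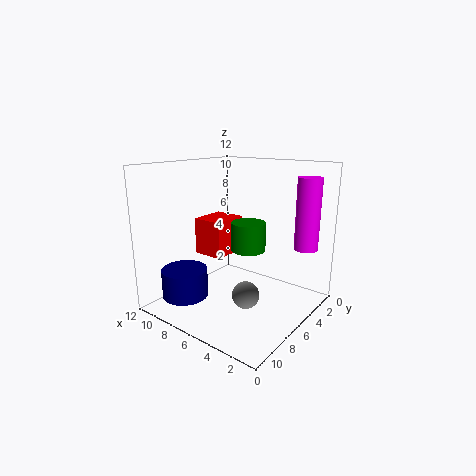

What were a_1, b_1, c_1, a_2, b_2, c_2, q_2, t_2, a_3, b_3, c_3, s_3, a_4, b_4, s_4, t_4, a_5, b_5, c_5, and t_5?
a_1 = 3; b_1 = 9; c_1 = 3; a_2 = 9; b_2 = 1.5; c_2 = 3; q_2 = 3.5; t_2 = 3.5; a_3 = 1.5; b_3 = 2.5; c_3 = 5; s_3 = 1; a_4 = 6; b_4 = 4.5; s_4 = 1.5; t_4 = 2.5; a_5 = 10; b_5 = 8.5; c_5 = 0.5; t_5 = 2.5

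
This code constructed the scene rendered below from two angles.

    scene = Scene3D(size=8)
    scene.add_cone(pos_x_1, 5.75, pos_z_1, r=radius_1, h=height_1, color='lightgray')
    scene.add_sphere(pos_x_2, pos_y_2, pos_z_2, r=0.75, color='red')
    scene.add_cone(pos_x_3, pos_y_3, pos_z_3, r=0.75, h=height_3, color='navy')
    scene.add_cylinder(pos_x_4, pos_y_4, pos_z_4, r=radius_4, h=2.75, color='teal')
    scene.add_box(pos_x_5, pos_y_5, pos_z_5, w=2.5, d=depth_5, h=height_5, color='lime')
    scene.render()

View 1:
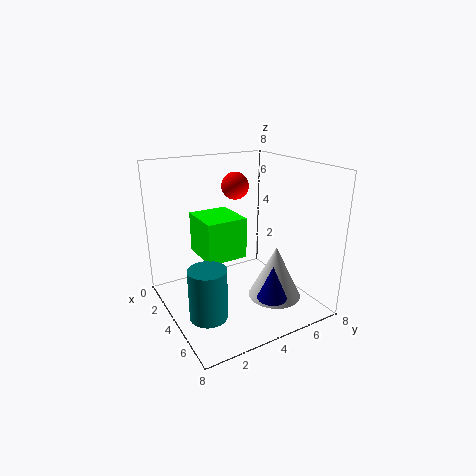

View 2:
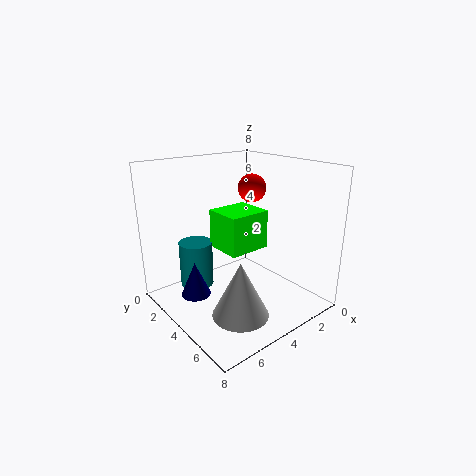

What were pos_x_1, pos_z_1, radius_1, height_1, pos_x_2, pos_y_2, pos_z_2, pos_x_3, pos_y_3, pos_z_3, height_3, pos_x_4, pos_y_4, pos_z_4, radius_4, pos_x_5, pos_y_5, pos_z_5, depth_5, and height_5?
pos_x_1 = 5.25
pos_z_1 = 0.5
radius_1 = 1.5
height_1 = 3
pos_x_2 = 3.25
pos_y_2 = 4.25
pos_z_2 = 6.75
pos_x_3 = 7
pos_y_3 = 4.25
pos_z_3 = 1.75
height_3 = 1.75
pos_x_4 = 5.25
pos_y_4 = 1.5
pos_z_4 = 0.5
radius_4 = 1
pos_x_5 = 2
pos_y_5 = 2
pos_z_5 = 3
depth_5 = 2.25
height_5 = 2.25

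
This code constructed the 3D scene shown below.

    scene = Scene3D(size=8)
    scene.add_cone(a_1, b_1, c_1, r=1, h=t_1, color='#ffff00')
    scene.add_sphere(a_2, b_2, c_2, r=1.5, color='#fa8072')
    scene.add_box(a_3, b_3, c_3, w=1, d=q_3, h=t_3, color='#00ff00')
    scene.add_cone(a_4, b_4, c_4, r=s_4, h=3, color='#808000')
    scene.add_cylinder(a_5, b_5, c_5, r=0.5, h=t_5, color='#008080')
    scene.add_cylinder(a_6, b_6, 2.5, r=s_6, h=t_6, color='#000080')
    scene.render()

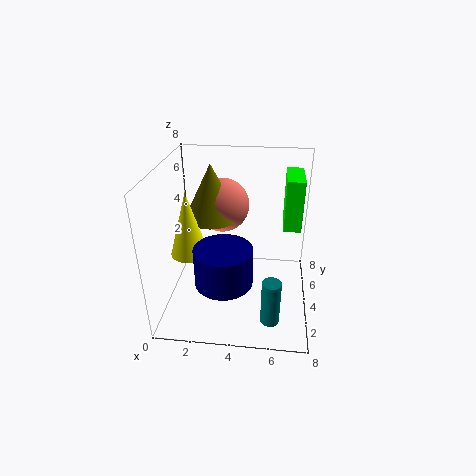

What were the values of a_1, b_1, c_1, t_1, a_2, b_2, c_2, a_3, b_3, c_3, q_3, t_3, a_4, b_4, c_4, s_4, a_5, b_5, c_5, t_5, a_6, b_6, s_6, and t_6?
a_1 = 1.5
b_1 = 3
c_1 = 3.5
t_1 = 3.5
a_2 = 3
b_2 = 5
c_2 = 5.5
a_3 = 6.5
b_3 = 5
c_3 = 4
q_3 = 2.5
t_3 = 3
a_4 = 2.5
b_4 = 4.5
c_4 = 5
s_4 = 1.5
a_5 = 6
b_5 = 1.5
c_5 = 0.5
t_5 = 2.5
a_6 = 3.5
b_6 = 2
s_6 = 1.5
t_6 = 2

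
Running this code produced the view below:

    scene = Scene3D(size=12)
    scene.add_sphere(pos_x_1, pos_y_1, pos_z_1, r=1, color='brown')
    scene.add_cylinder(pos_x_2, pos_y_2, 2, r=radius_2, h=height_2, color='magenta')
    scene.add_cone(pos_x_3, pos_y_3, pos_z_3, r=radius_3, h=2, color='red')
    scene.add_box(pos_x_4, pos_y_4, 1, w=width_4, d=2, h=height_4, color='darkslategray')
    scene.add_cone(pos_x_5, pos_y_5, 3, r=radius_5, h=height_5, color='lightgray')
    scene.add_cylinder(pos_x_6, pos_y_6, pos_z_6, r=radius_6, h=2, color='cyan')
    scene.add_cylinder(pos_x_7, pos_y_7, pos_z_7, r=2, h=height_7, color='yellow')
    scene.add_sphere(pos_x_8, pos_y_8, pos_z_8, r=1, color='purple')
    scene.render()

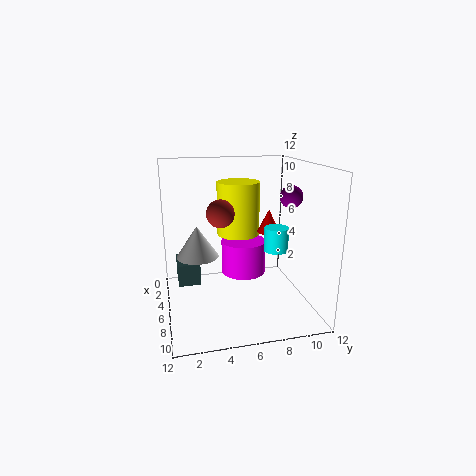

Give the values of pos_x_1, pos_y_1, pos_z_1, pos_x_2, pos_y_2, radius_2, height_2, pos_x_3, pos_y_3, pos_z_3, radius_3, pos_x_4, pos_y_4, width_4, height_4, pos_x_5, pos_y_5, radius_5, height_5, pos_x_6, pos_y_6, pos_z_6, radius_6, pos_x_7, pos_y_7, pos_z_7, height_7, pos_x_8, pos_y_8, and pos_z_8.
pos_x_1 = 9
pos_y_1 = 4
pos_z_1 = 9
pos_x_2 = 4
pos_y_2 = 7
radius_2 = 2
height_2 = 3
pos_x_3 = 5
pos_y_3 = 9
pos_z_3 = 6
radius_3 = 1
pos_x_4 = 1
pos_y_4 = 1
width_4 = 3
height_4 = 2
pos_x_5 = 2
pos_y_5 = 3
radius_5 = 2
height_5 = 3
pos_x_6 = 7
pos_y_6 = 9
pos_z_6 = 5
radius_6 = 1
pos_x_7 = 2
pos_y_7 = 7
pos_z_7 = 5
height_7 = 5
pos_x_8 = 5
pos_y_8 = 11
pos_z_8 = 9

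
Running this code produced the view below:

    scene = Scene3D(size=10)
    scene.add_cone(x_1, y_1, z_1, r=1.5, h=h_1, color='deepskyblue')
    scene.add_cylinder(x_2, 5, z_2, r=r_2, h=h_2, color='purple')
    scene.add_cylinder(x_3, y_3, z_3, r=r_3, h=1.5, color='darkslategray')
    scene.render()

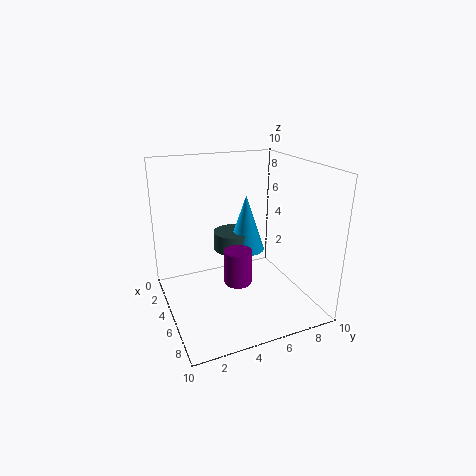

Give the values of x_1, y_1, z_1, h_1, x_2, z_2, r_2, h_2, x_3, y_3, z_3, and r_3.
x_1 = 2, y_1 = 7, z_1 = 2.5, h_1 = 4.5, x_2 = 5, z_2 = 1.5, r_2 = 1, h_2 = 2.5, x_3 = 1.5, y_3 = 6, z_3 = 2.5, r_3 = 1.5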